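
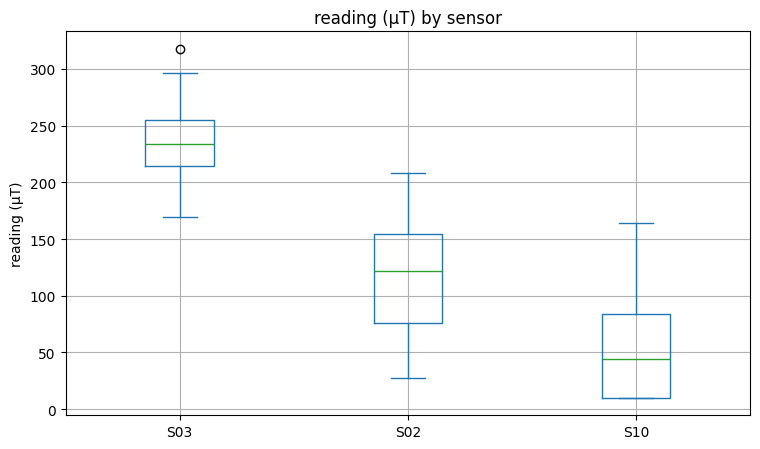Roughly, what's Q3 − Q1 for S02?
≈ 80

Q3 ≈ 160, Q1 ≈ 80; IQR ≈ 80.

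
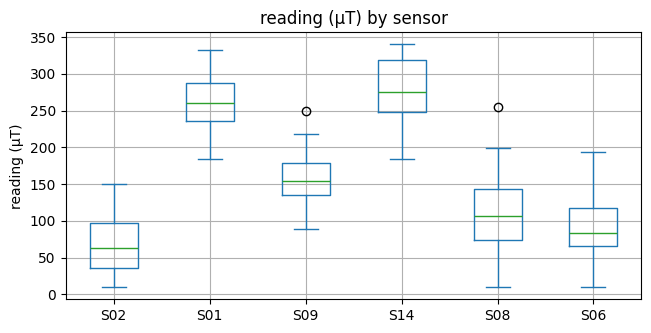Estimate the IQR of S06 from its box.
Q3 ≈ 120, Q1 ≈ 60; IQR ≈ 60.

≈ 60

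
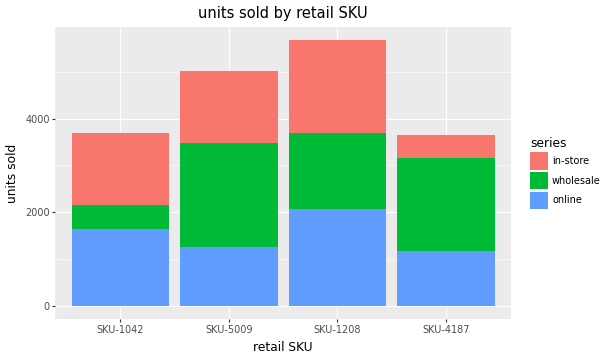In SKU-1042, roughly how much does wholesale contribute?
wholesale top ≈ 2000, bottom ≈ 1500; segment ≈ 500.

≈ 500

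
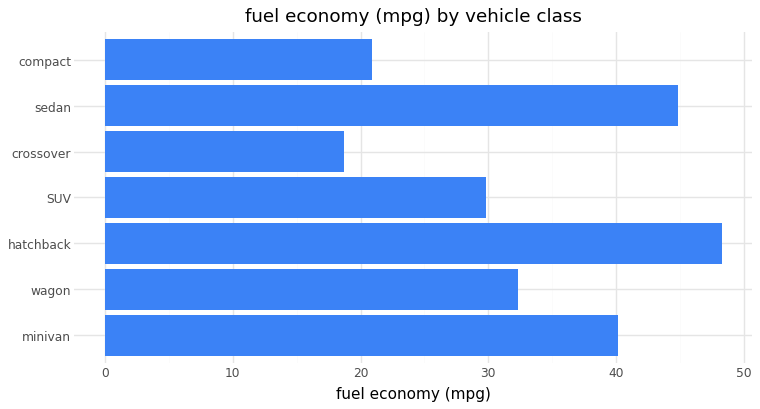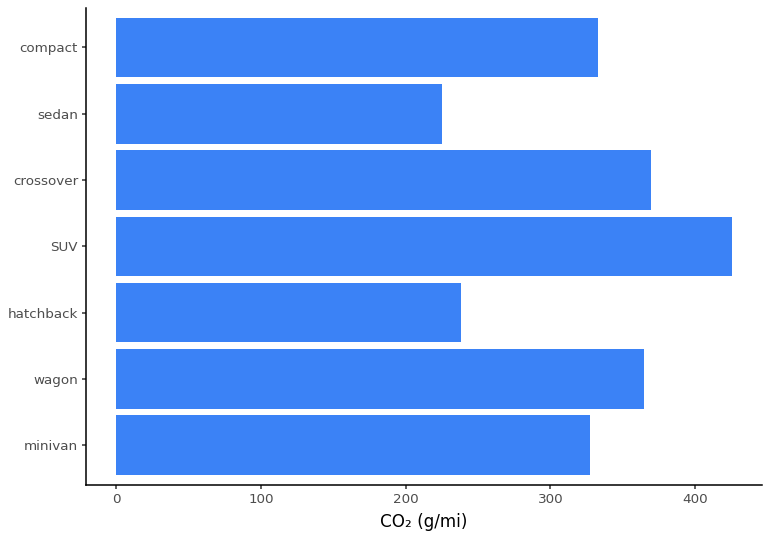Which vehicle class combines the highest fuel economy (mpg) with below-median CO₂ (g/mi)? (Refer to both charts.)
Chart 2 median CO₂ (g/mi) ≈ 350; below-median vehicle classes: minivan, hatchback, sedan. Among those, hatchback has the highest fuel economy (mpg) (≈ 50).

hatchback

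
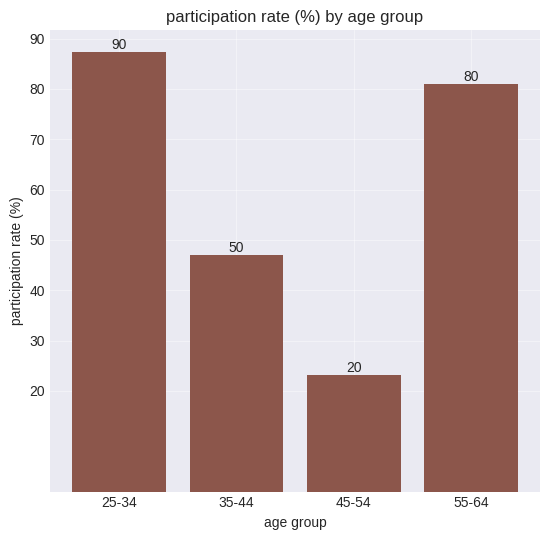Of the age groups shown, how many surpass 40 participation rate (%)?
Above 40: 25-34, 35-44, 55-64.

3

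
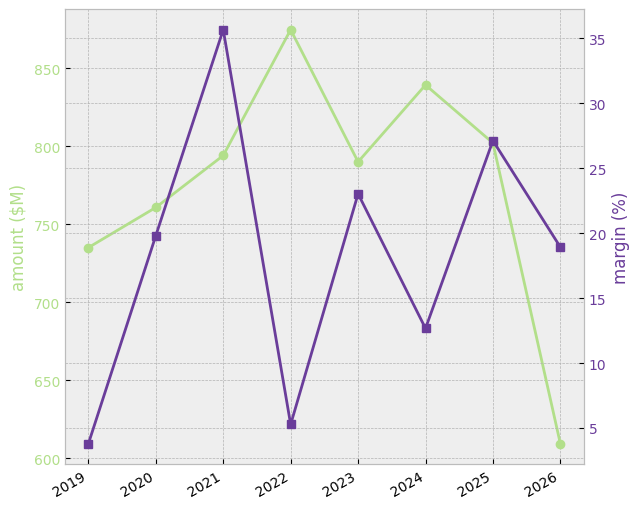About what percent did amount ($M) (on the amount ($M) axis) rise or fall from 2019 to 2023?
≈ +10.3%

2019 ≈ 725, 2023 ≈ 800; (800 − 725) / 725 ≈ +10.3%.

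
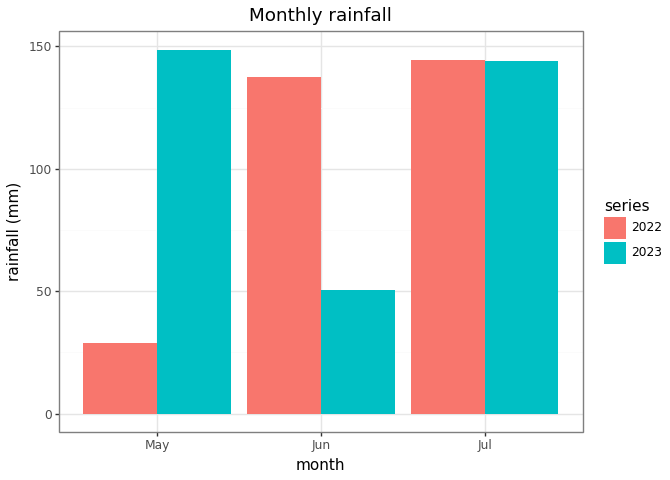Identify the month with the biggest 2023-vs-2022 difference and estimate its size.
May, ≈ 120 mm

May: 2023 ≈ 140, 2022 ≈ 20 → gap ≈ 120. Next-largest (Jun) is only ≈ 80.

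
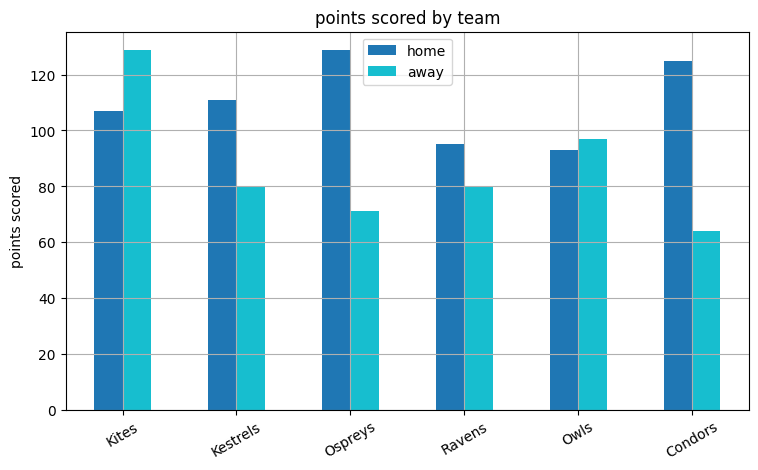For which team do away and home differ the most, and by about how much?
Condors: away ≈ 60, home ≈ 120 → gap ≈ 60. Next-largest (Ospreys) is only ≈ 40.

Condors, ≈ 60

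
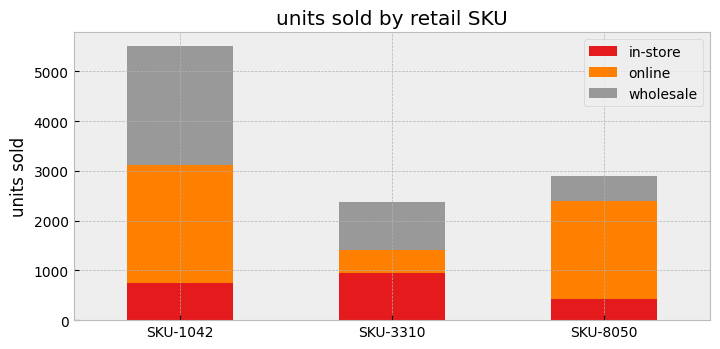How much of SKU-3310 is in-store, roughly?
≈ 1000

in-store top ≈ 1000, bottom ≈ 0; segment ≈ 1000.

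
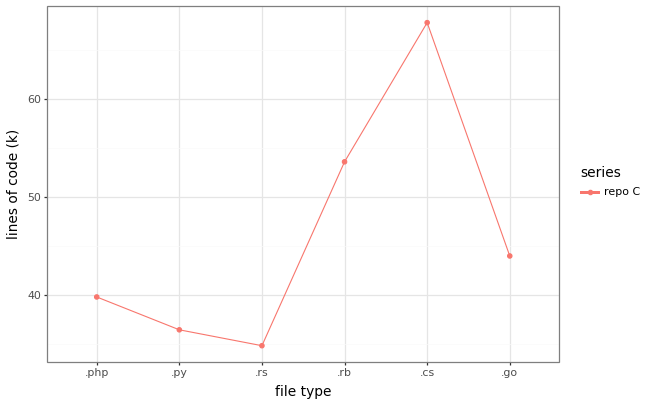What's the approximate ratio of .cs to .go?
.cs ≈ 70, .go ≈ 45; 70/45 ≈ 1.56.

≈ 1.56×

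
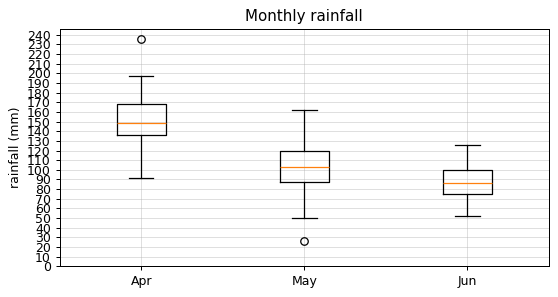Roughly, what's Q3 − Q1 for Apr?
≈ 30

Q3 ≈ 170, Q1 ≈ 140; IQR ≈ 30.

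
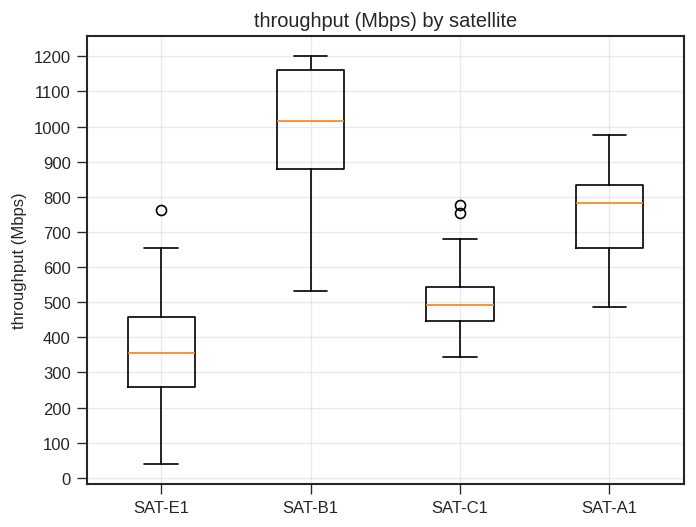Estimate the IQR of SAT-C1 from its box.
Q3 ≈ 500, Q1 ≈ 400; IQR ≈ 100.

≈ 100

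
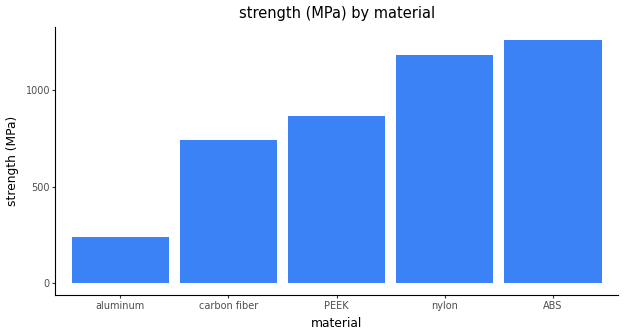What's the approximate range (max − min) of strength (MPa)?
Max ABS ≈ 1200, min aluminum ≈ 200; range ≈ 1000.

≈ 1000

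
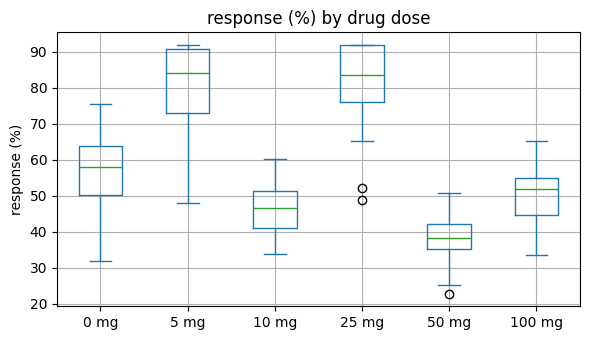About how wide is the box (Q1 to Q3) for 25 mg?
≈ 15

Q3 ≈ 90, Q1 ≈ 75; IQR ≈ 15.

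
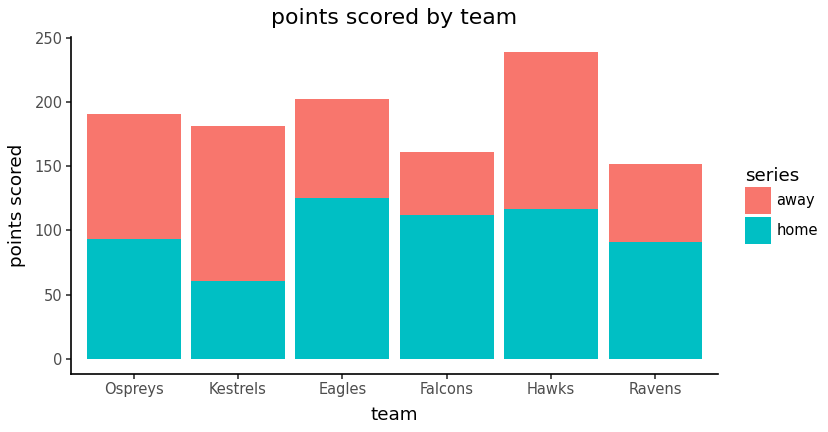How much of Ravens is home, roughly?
≈ 100

home top ≈ 100, bottom ≈ 0; segment ≈ 100.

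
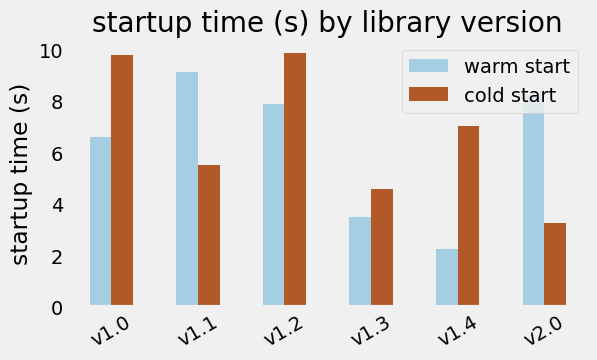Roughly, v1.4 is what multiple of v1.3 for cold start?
v1.4 ≈ 7, v1.3 ≈ 5; 7/5 ≈ 1.4.

≈ 1.4×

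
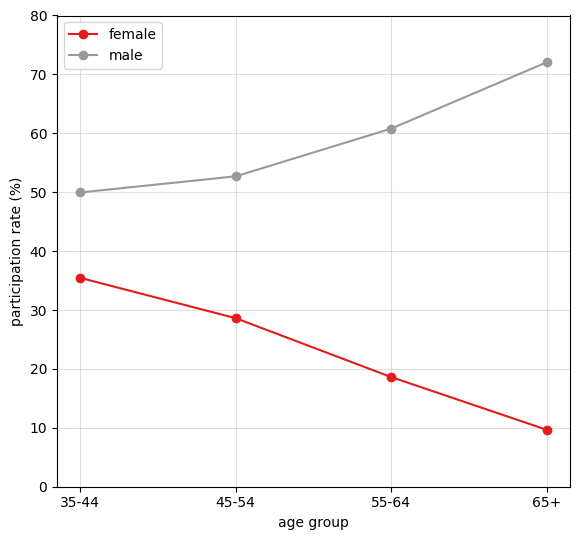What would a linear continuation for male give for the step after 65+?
Last three: 50, 60, 70 → slope ≈ 10/step → next ≈ 80.

≈ 80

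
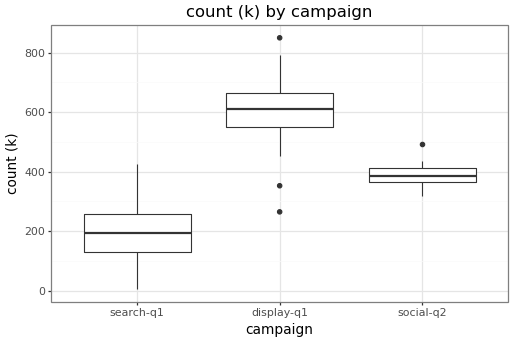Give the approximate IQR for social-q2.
Q3 ≈ 400, Q1 ≈ 350; IQR ≈ 50.

≈ 50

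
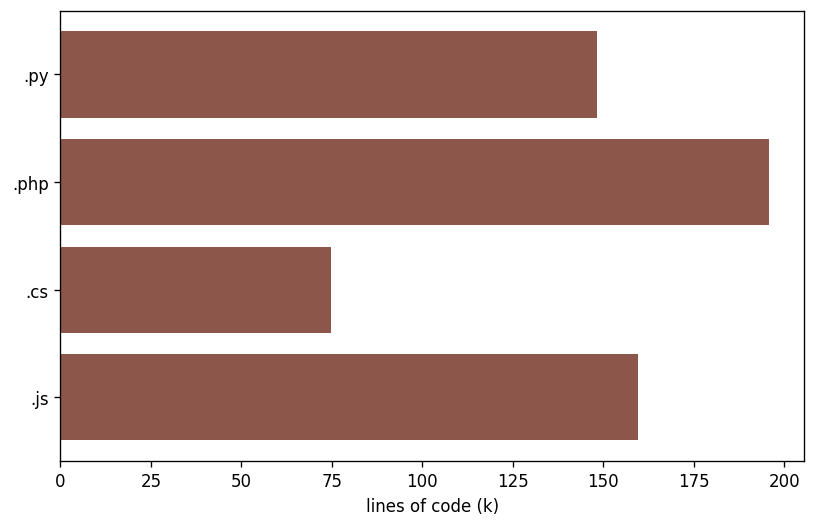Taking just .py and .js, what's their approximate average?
(140 + 160) / 2 ≈ 150.

≈ 150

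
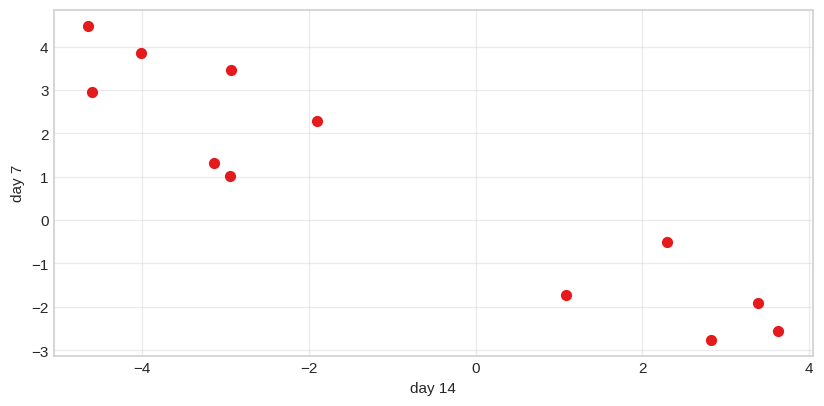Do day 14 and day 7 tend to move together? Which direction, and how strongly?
Points are negatively correlated; strong (|r| ≈ 0.9).

negative, strong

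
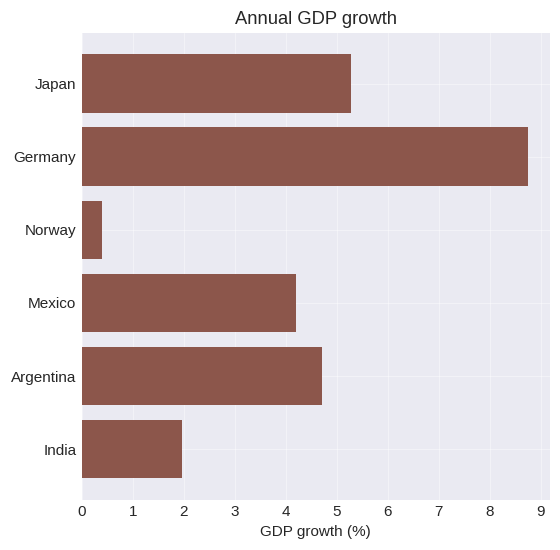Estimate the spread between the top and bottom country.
≈ 9

Max Germany ≈ 9, min Norway ≈ 0; range ≈ 9.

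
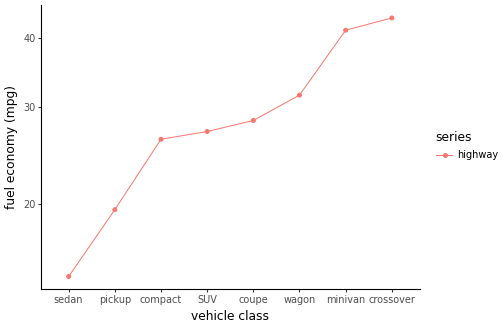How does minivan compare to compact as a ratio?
≈ 1.6×

minivan ≈ 40, compact ≈ 25; 40/25 ≈ 1.6.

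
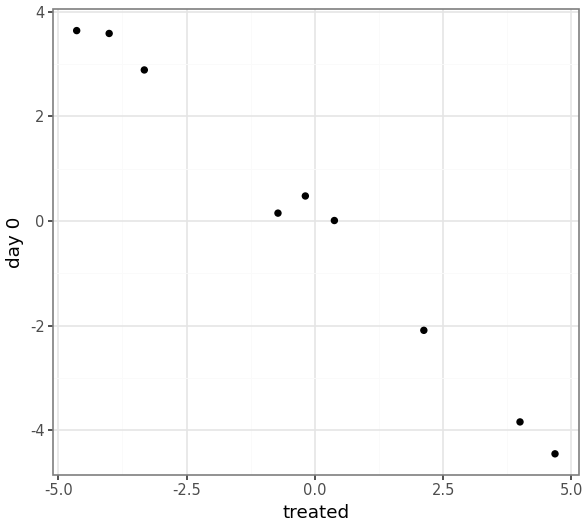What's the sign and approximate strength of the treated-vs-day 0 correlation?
negative, strong

Points are negatively correlated; strong (|r| ≈ 1.0).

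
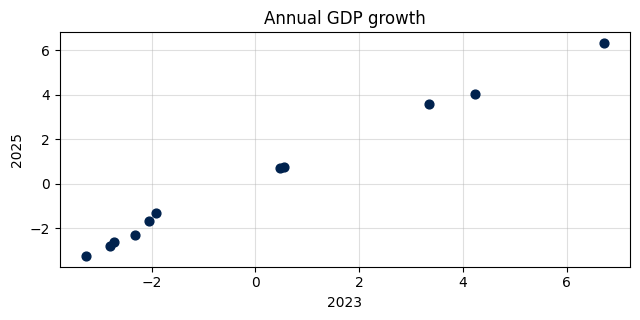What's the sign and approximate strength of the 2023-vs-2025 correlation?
positive, strong

Points are positively correlated; strong (|r| ≈ 1.0).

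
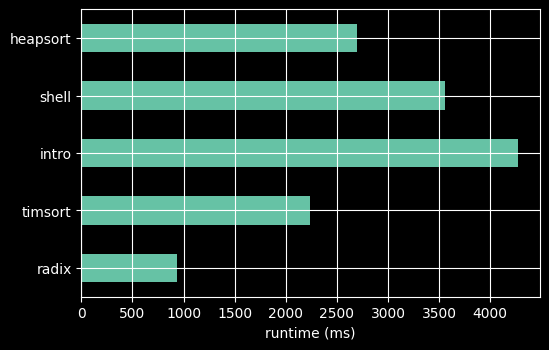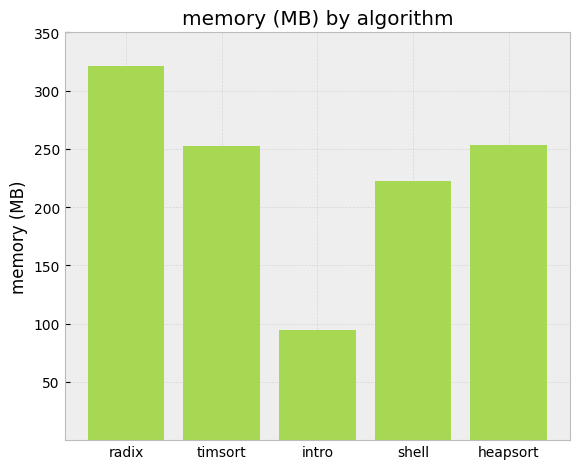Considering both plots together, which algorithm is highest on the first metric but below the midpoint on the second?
intro

Chart 2 median memory (MB) ≈ 250; below-median algorithms: intro, shell. Among those, intro has the highest runtime (ms) (≈ 4500).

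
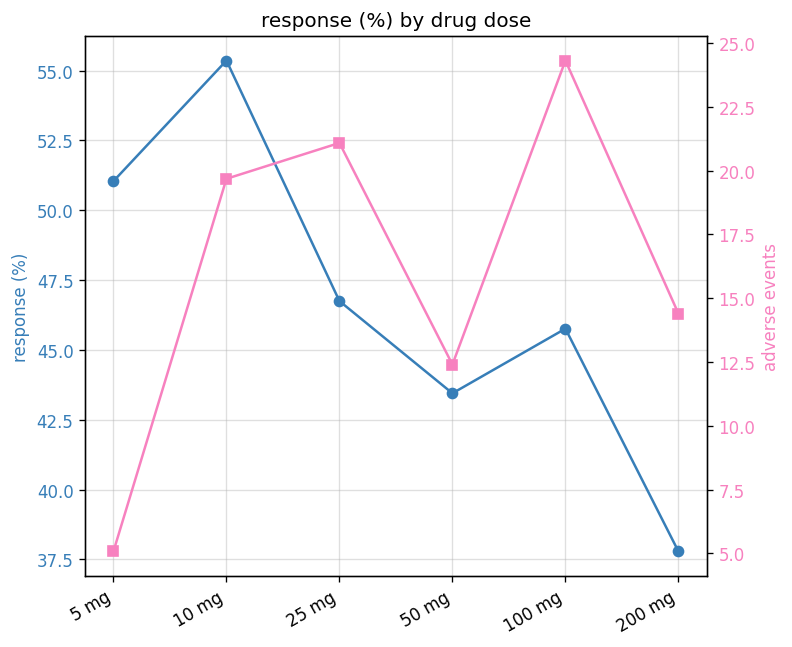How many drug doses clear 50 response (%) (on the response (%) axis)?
2

Above 50: 5 mg, 10 mg.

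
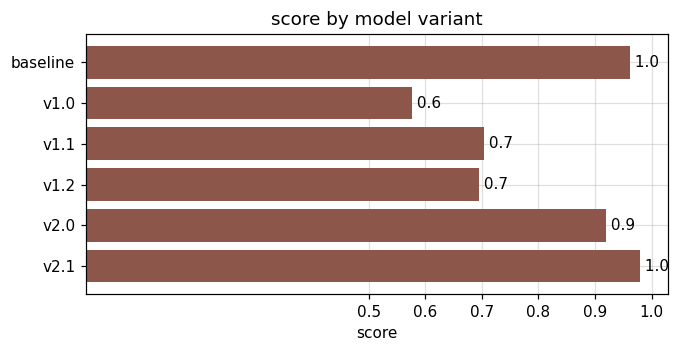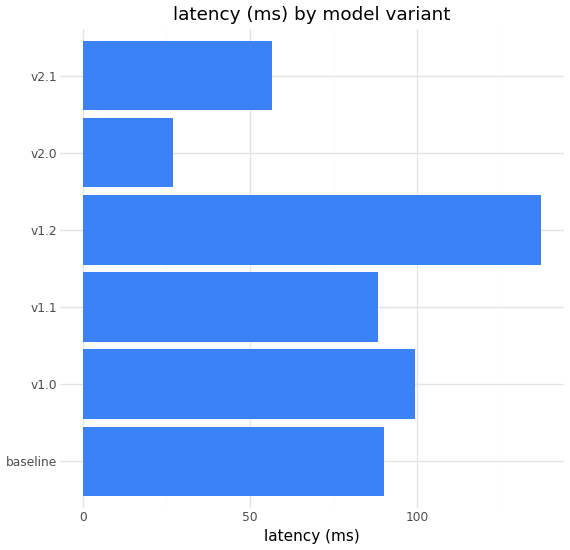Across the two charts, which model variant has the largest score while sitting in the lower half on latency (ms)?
Chart 2 median latency (ms) ≈ 80; below-median model variants: v1.1, v2.0, v2.1. Among those, v2.1 has the highest score (≈ 1).

v2.1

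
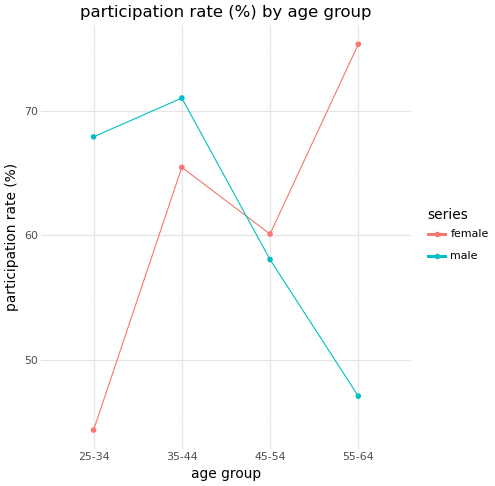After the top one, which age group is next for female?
35-44

Top 3 for female: 55-64 ≈ 75, 35-44 ≈ 65, 45-54 ≈ 60.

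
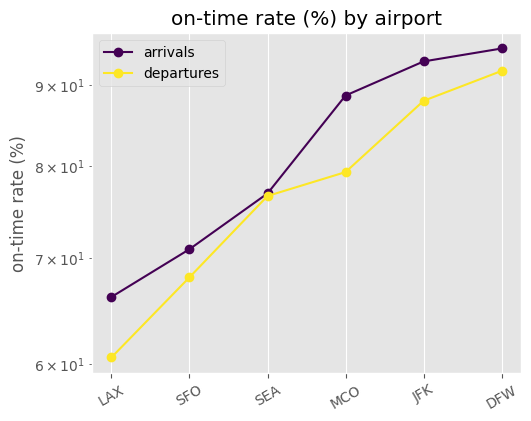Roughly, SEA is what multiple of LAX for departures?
≈ 1.25×

SEA ≈ 75, LAX ≈ 60; 75/60 ≈ 1.25.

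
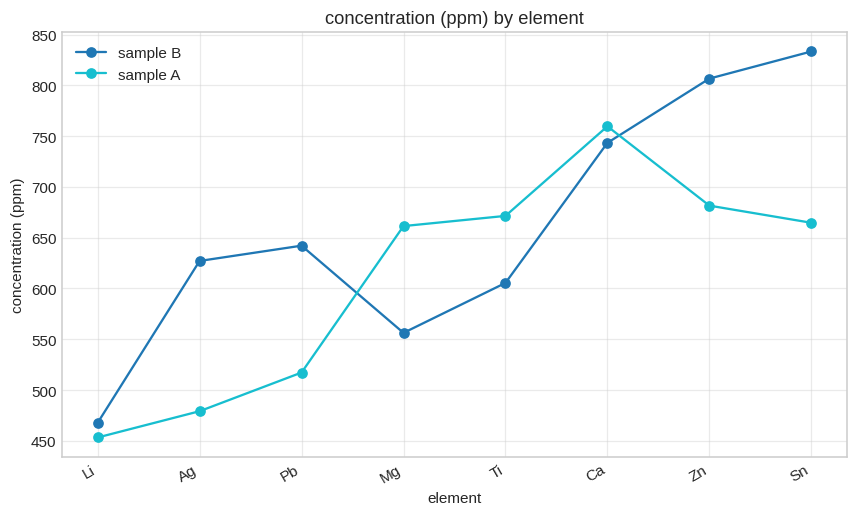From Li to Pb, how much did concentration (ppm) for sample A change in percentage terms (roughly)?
Li ≈ 450, Pb ≈ 500; (500 − 450) / 450 ≈ +11.1%.

≈ +11.1%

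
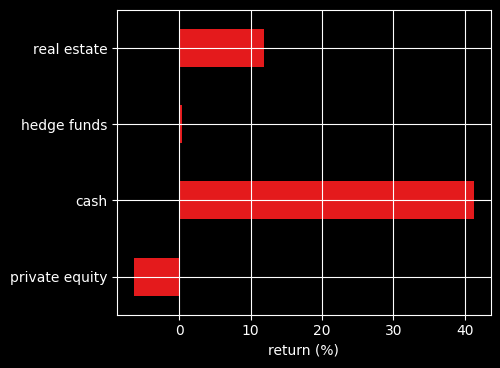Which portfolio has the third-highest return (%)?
Top 4: cash ≈ 40, real estate ≈ 10, hedge funds ≈ 0, private equity ≈ -5.

hedge funds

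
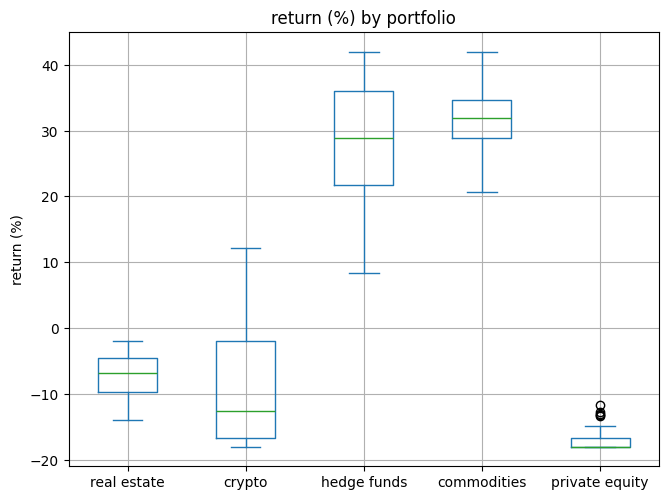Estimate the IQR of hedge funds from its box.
≈ 15

Q3 ≈ 35, Q1 ≈ 20; IQR ≈ 15.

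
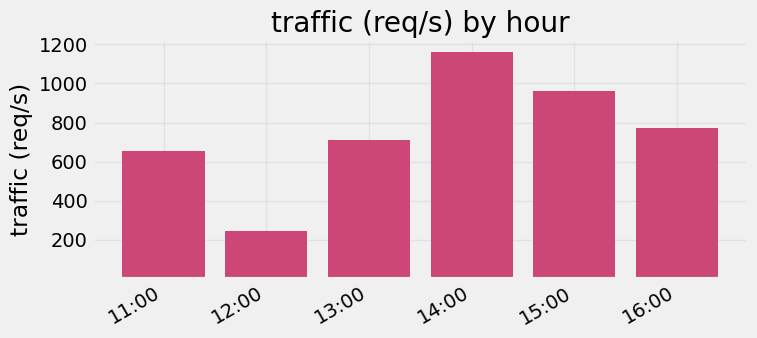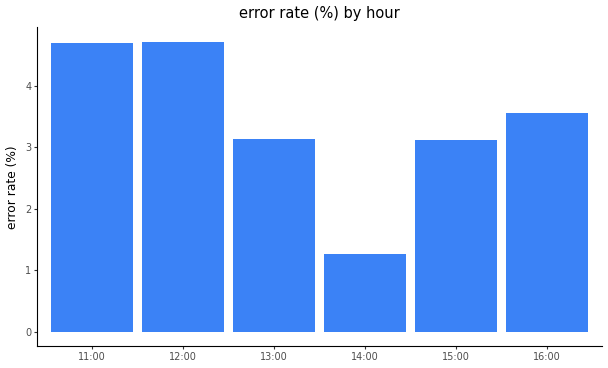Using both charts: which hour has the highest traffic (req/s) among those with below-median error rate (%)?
14:00

Chart 2 median error rate (%) ≈ 3.5; below-median hours: 13:00, 14:00, 15:00. Among those, 14:00 has the highest traffic (req/s) (≈ 1200).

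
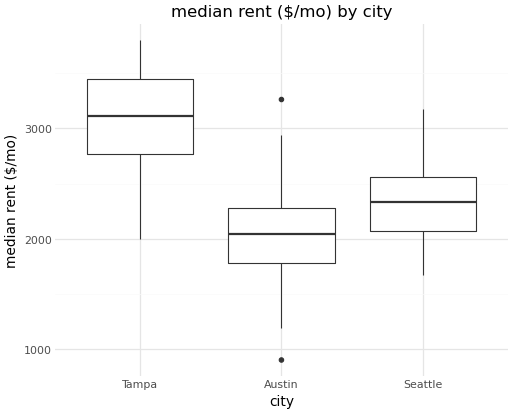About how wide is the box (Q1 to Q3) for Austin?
Q3 ≈ 2300, Q1 ≈ 1800; IQR ≈ 500.

≈ 500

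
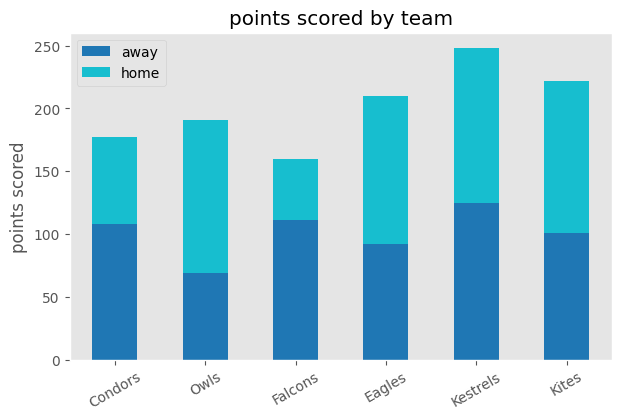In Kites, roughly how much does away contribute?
≈ 100

away top ≈ 100, bottom ≈ 0; segment ≈ 100.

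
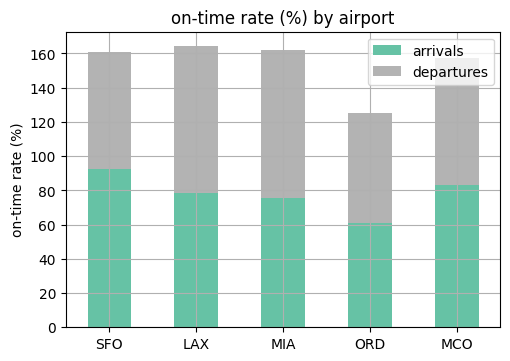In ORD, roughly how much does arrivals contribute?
arrivals top ≈ 60, bottom ≈ 0; segment ≈ 60.

≈ 60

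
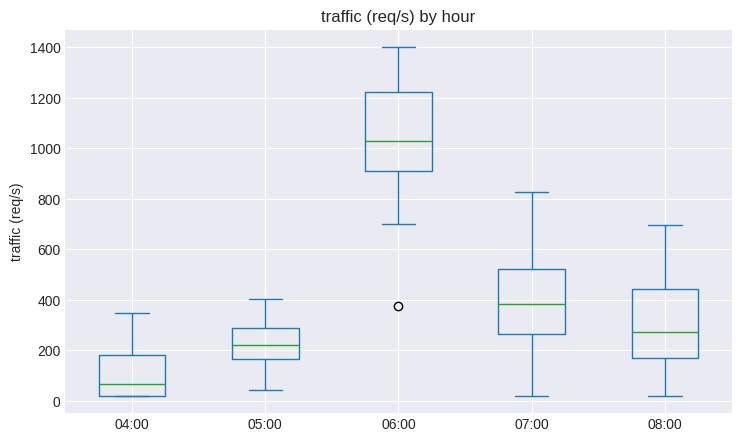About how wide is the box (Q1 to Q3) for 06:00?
≈ 300

Q3 ≈ 1200, Q1 ≈ 900; IQR ≈ 300.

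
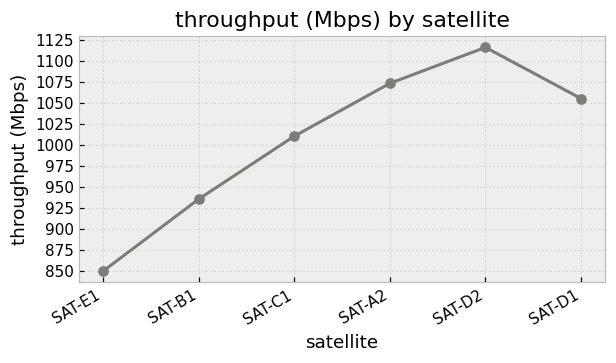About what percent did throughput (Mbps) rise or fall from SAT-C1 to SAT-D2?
SAT-C1 ≈ 1000, SAT-D2 ≈ 1125; (1125 − 1000) / 1000 ≈ +12.5%.

≈ +12.5%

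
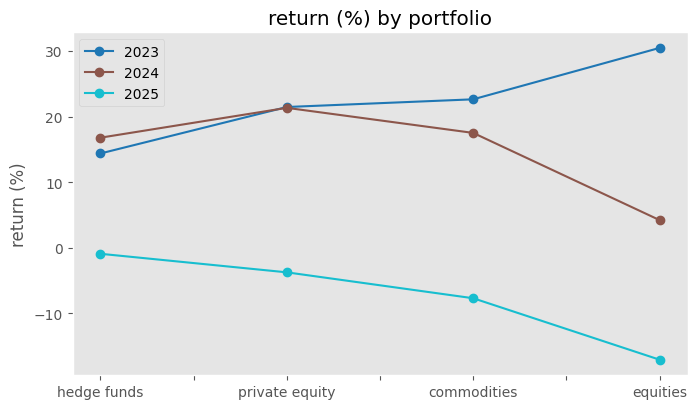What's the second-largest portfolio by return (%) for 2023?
Top 3 for 2023: equities ≈ 30, commodities ≈ 25, private equity ≈ 20.

commodities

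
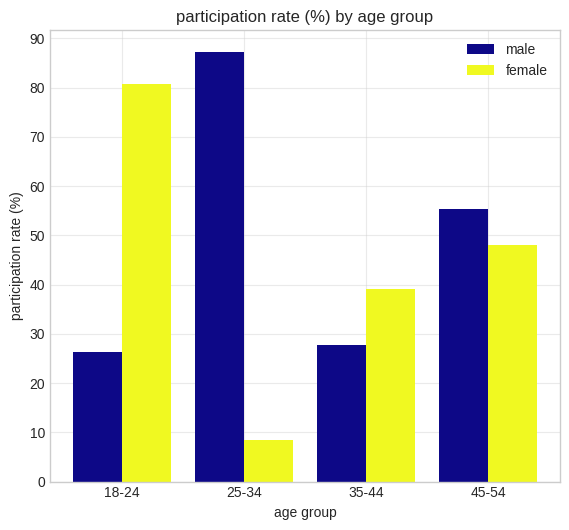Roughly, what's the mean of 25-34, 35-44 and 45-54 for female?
≈ 33

(10 + 40 + 50) / 3 ≈ 33.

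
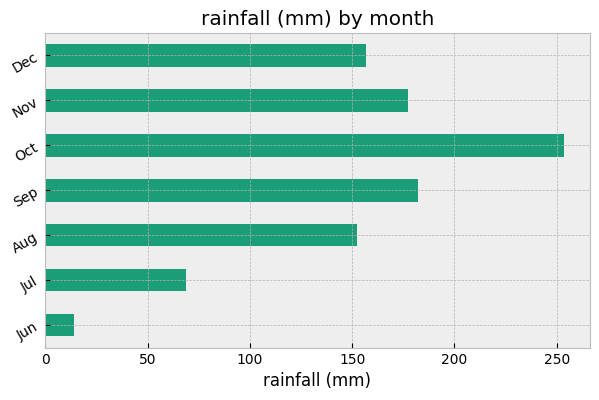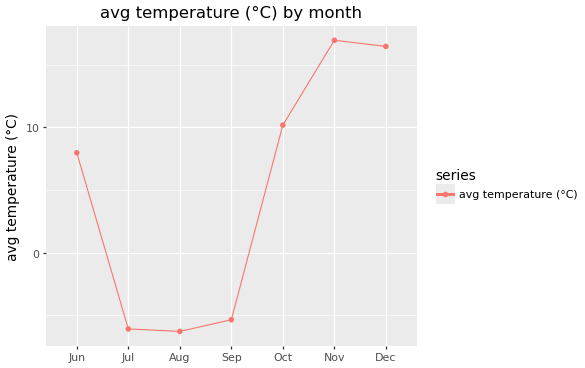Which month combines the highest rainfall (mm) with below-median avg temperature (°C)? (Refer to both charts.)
Sep

Chart 2 median avg temperature (°C) ≈ 8; below-median months: Jul, Aug, Sep. Among those, Sep has the highest rainfall (mm) (≈ 175).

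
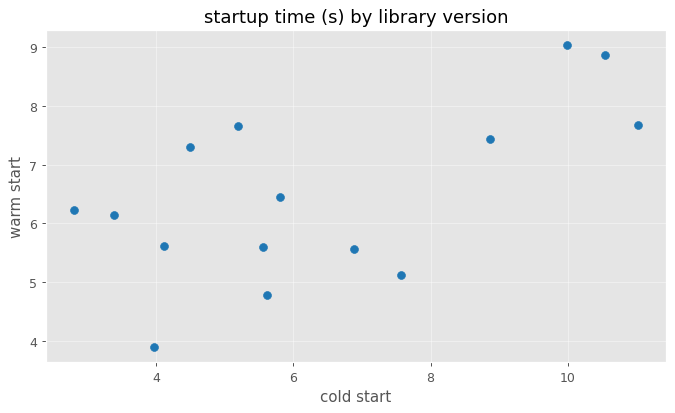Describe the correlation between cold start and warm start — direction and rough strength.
positive, moderate

Points are positively correlated; moderate (|r| ≈ 0.6).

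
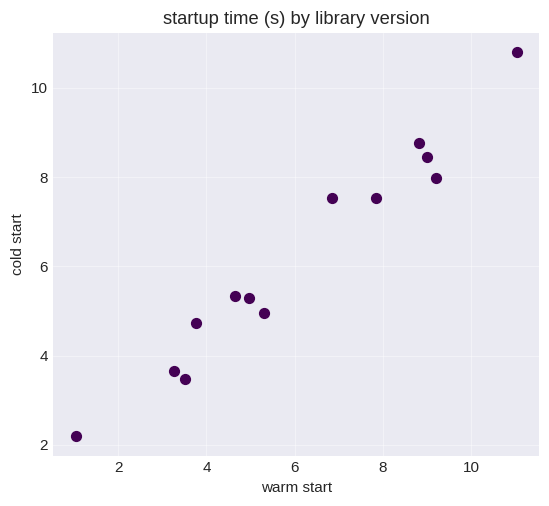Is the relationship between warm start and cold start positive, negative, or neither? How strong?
positive, strong

Points are positively correlated; strong (|r| ≈ 1.0).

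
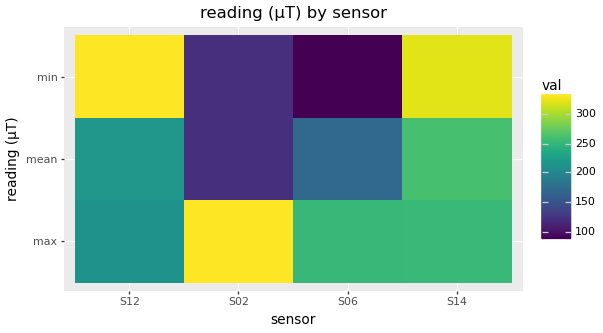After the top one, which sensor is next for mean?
S12

Top 3 for mean: S14 ≈ 250, S12 ≈ 225, S06 ≈ 175.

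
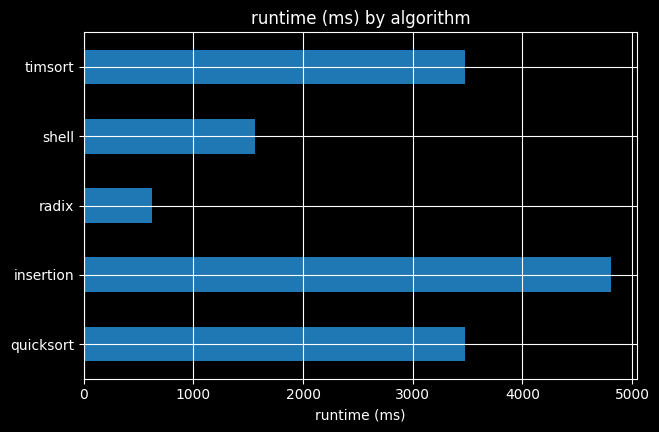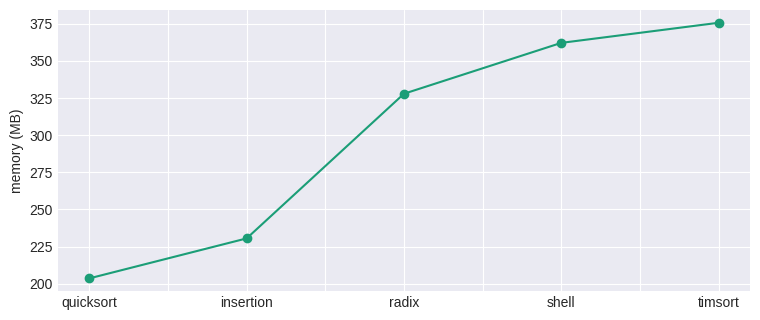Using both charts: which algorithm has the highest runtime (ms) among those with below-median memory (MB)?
insertion

Chart 2 median memory (MB) ≈ 350; below-median algorithms: quicksort, insertion. Among those, insertion has the highest runtime (ms) (≈ 5000).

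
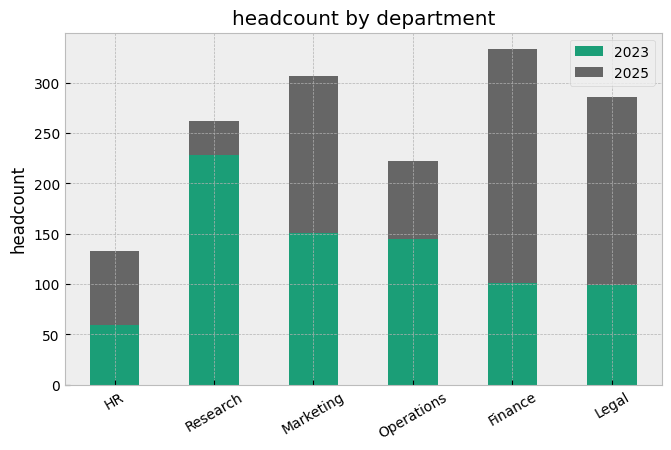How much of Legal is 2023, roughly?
2023 top ≈ 100, bottom ≈ 0; segment ≈ 100.

≈ 100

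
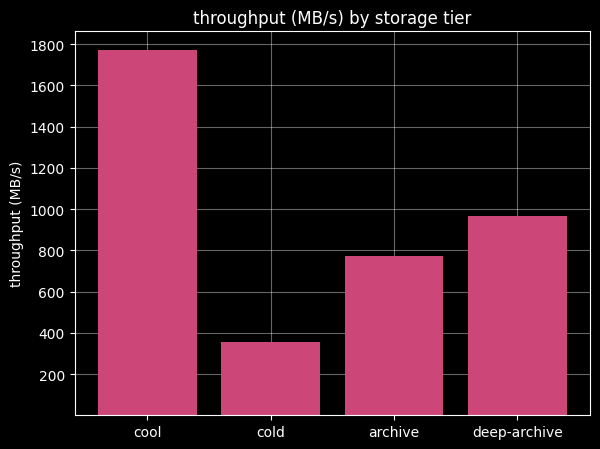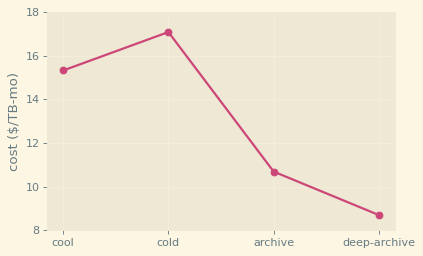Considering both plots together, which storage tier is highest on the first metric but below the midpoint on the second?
Chart 2 median cost ($/TB-mo) ≈ 14; below-median storage tiers: archive, deep-archive. Among those, deep-archive has the highest throughput (MB/s) (≈ 1000).

deep-archive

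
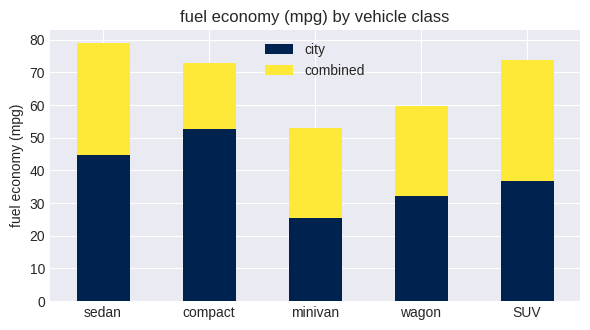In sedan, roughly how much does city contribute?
city top ≈ 40, bottom ≈ 0; segment ≈ 40.

≈ 40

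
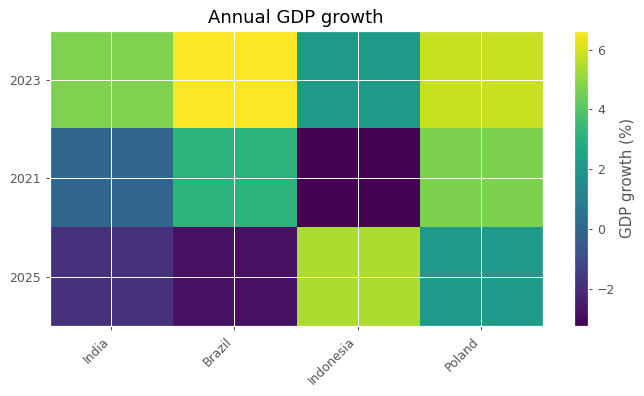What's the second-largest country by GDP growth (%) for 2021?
Top 3 for 2021: Poland ≈ 5, Brazil ≈ 3, India ≈ 0.

Brazil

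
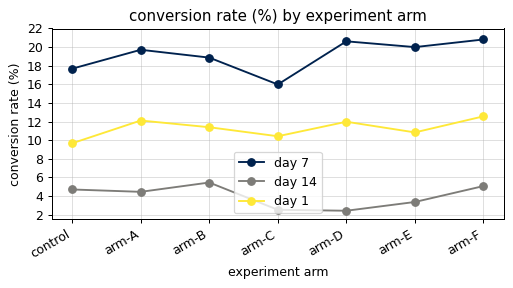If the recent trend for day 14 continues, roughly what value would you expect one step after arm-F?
Last three: 2, 4, 6 → slope ≈ 2/step → next ≈ 8.

≈ 8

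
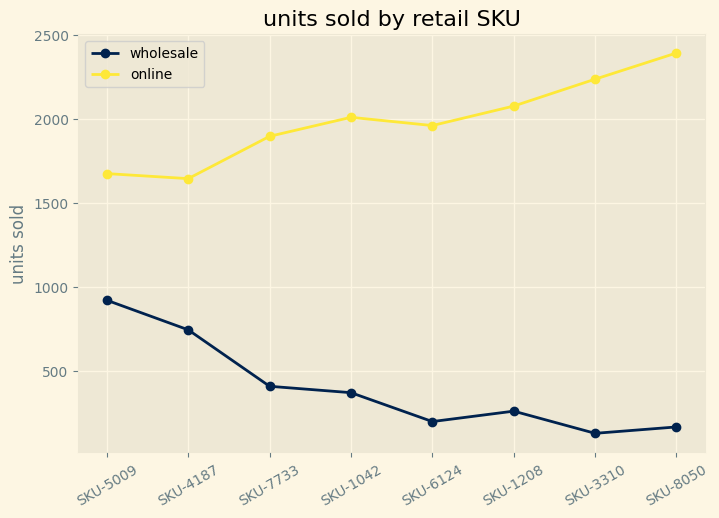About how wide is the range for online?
≈ 800

Max SKU-8050 ≈ 2400, min SKU-4187 ≈ 1600; range ≈ 800.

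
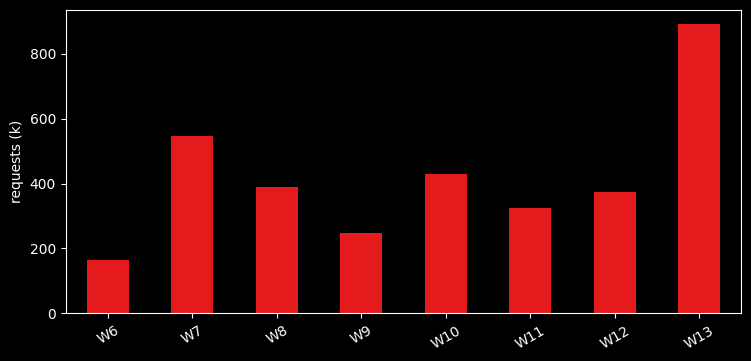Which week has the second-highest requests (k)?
W7

Top 3: W13 ≈ 900, W7 ≈ 500, W10 ≈ 400.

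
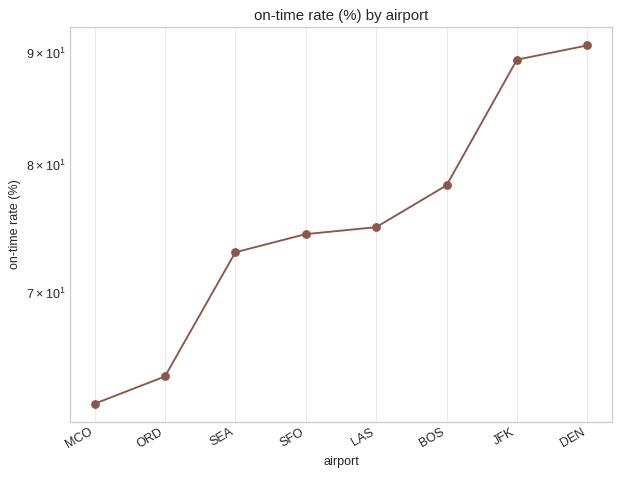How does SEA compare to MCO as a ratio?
SEA ≈ 75, MCO ≈ 60; 75/60 ≈ 1.25.

≈ 1.25×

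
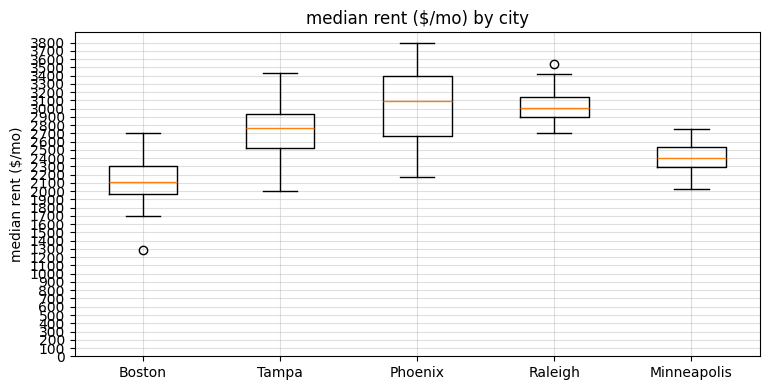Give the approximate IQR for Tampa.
≈ 400

Q3 ≈ 2900, Q1 ≈ 2500; IQR ≈ 400.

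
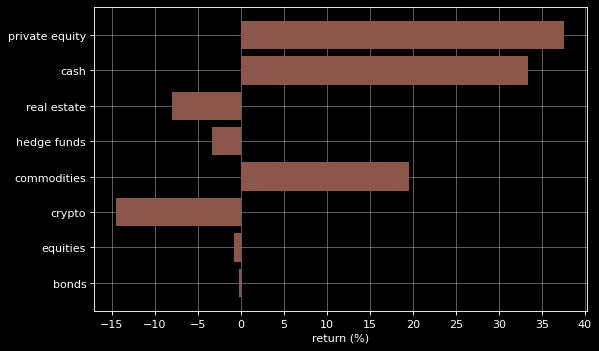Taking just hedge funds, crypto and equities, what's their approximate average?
(-5 + -15 + 0) / 3 ≈ -7.

≈ -7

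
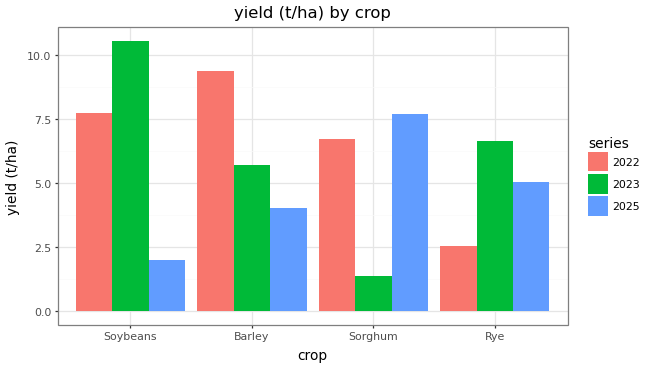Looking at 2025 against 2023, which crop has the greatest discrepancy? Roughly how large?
Soybeans: 2025 ≈ 2, 2023 ≈ 11 → gap ≈ 9. Next-largest (Sorghum) is only ≈ 7.

Soybeans, ≈ 9 t/ha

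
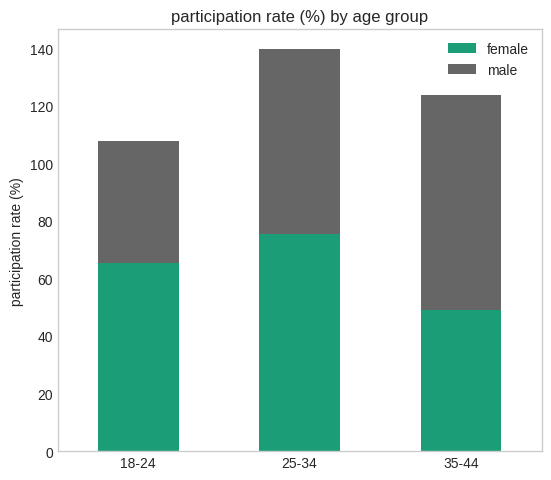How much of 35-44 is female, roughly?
≈ 40

female top ≈ 40, bottom ≈ 0; segment ≈ 40.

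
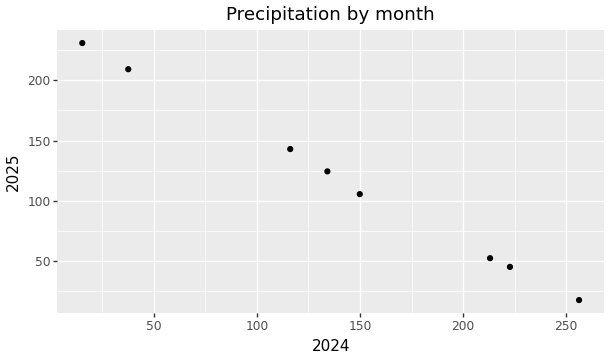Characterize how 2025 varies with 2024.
negative, strong

Points are negatively correlated; strong (|r| ≈ 1.0).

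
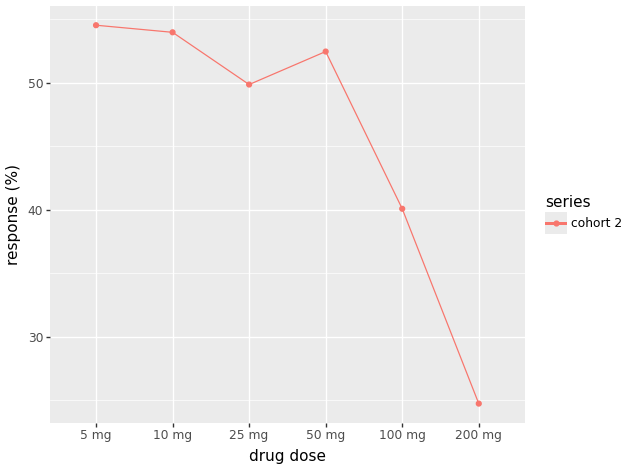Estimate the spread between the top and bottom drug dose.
Max 5 mg ≈ 55, min 200 mg ≈ 25; range ≈ 30.

≈ 30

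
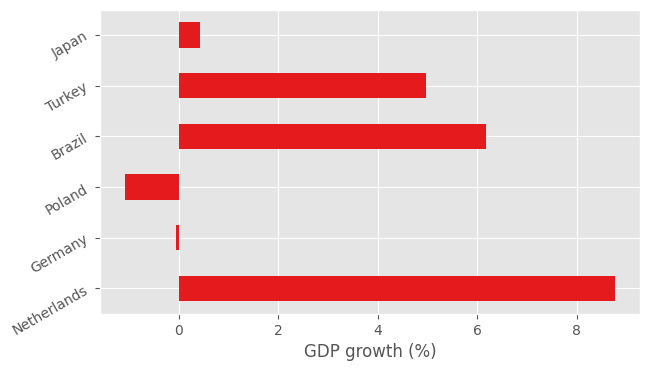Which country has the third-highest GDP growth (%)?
Turkey

Top 4: Netherlands ≈ 9, Brazil ≈ 6, Turkey ≈ 5, Japan ≈ 0.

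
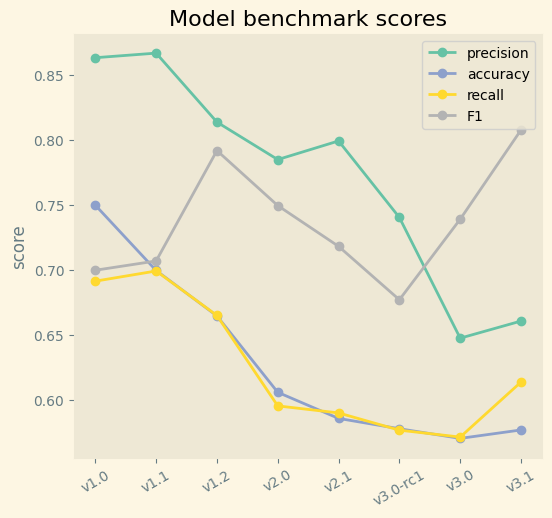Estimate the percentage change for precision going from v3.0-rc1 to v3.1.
≈ -13.3%

v3.0-rc1 ≈ 0.75, v3.1 ≈ 0.65; (0.65 − 0.75) / 0.75 ≈ -13.3%.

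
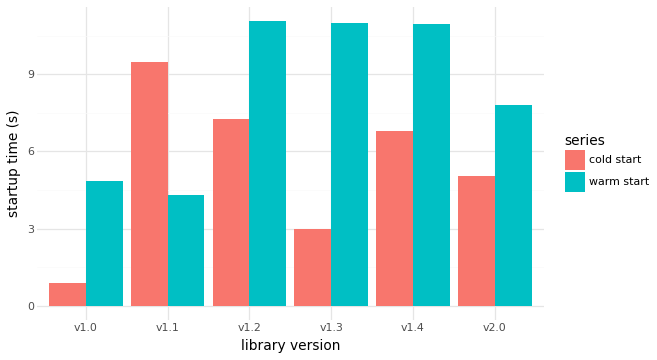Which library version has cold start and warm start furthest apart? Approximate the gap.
v1.3: cold start ≈ 3, warm start ≈ 11 → gap ≈ 8. Next-largest (v1.1) is only ≈ 5.

v1.3, ≈ 8 s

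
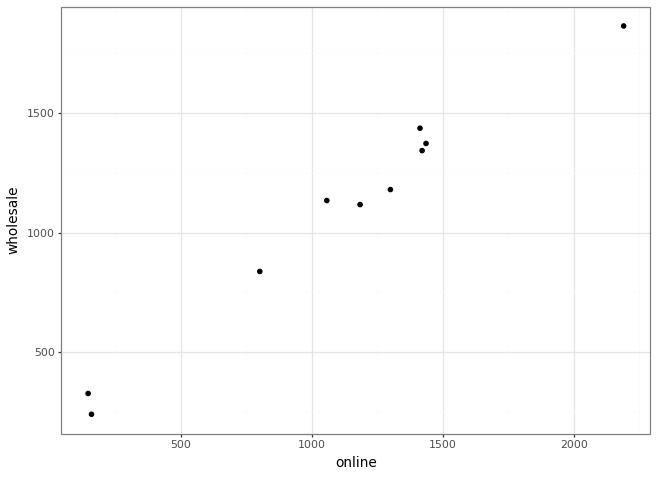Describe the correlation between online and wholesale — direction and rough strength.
Points are positively correlated; strong (|r| ≈ 1.0).

positive, strong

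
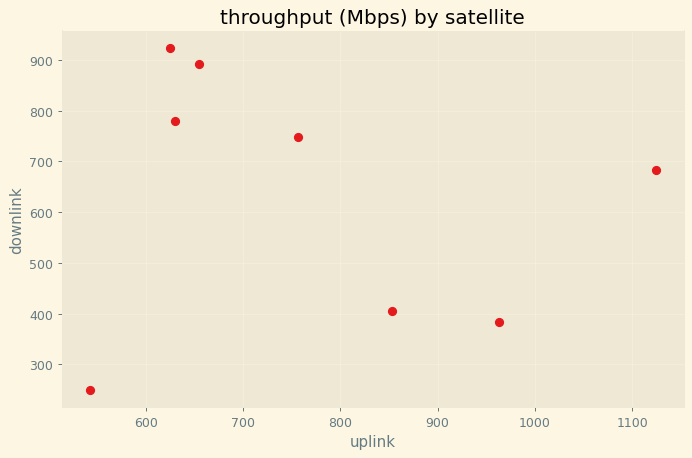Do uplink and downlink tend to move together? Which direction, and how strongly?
no clear correlation

Points are roughly uncorrelated; weak (|r| ≈ 0.2).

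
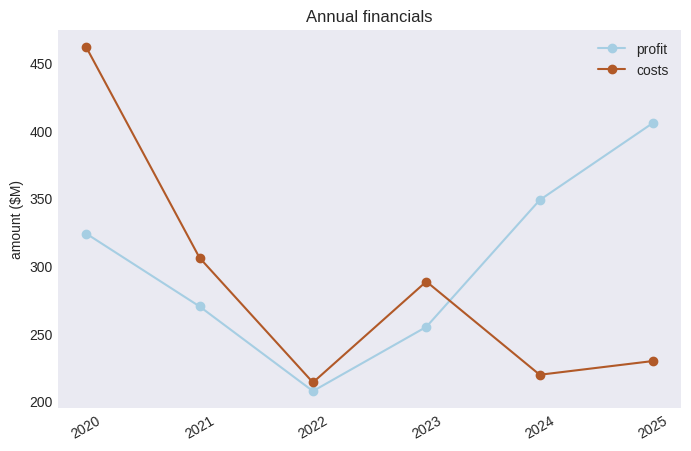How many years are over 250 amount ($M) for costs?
3

Above 250: 2020, 2021, 2023.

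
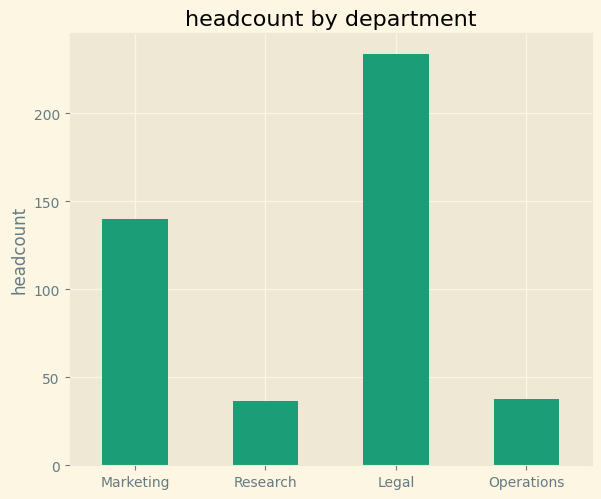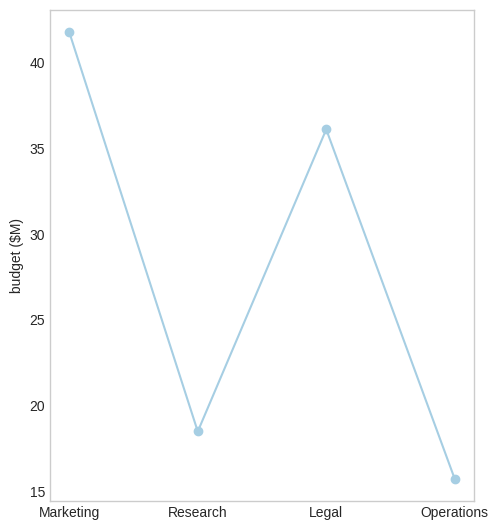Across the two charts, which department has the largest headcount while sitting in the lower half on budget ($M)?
Chart 2 median budget ($M) ≈ 25; below-median departments: Research, Operations. Among those, Operations has the highest headcount (≈ 50).

Operations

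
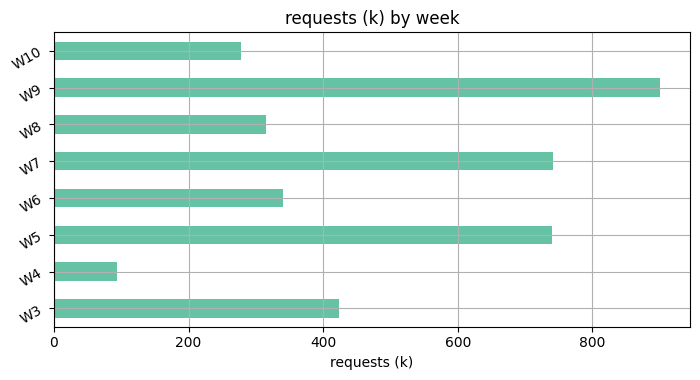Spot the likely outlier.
W9

W9 ≈ 900; the rest sit between ≈ 100 and ≈ 700.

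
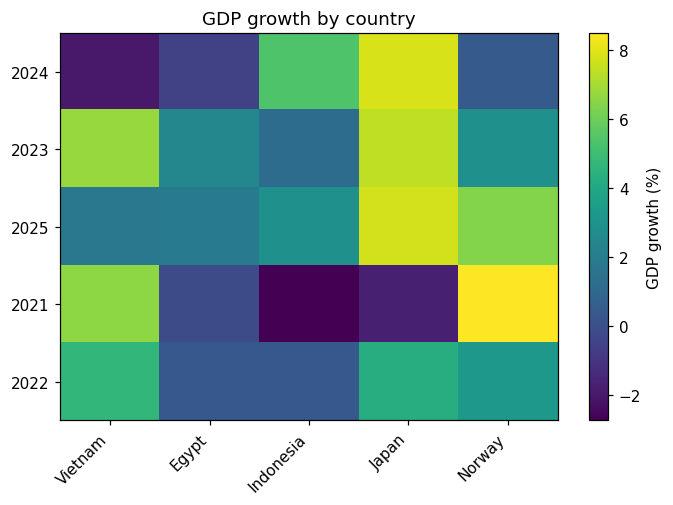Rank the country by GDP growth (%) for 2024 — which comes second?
Indonesia

Top 3 for 2024: Japan ≈ 8, Indonesia ≈ 5, Norway ≈ 0.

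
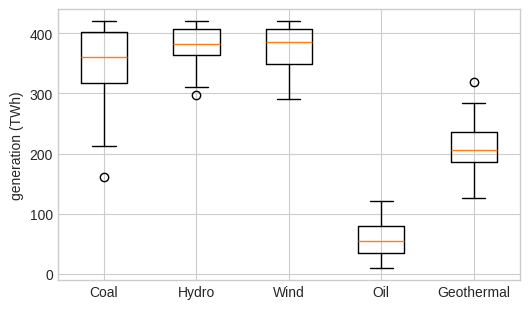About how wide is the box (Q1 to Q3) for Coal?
≈ 100

Q3 ≈ 400, Q1 ≈ 300; IQR ≈ 100.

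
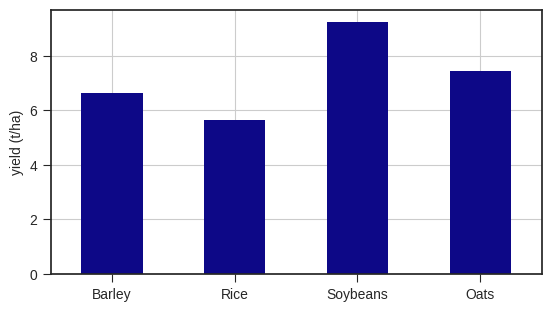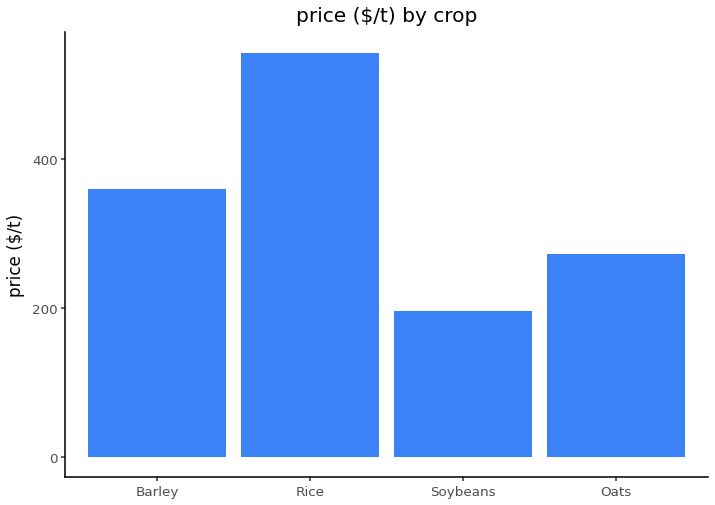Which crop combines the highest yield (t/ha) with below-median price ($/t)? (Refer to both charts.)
Soybeans

Chart 2 median price ($/t) ≈ 300; below-median crops: Soybeans, Oats. Among those, Soybeans has the highest yield (t/ha) (≈ 9).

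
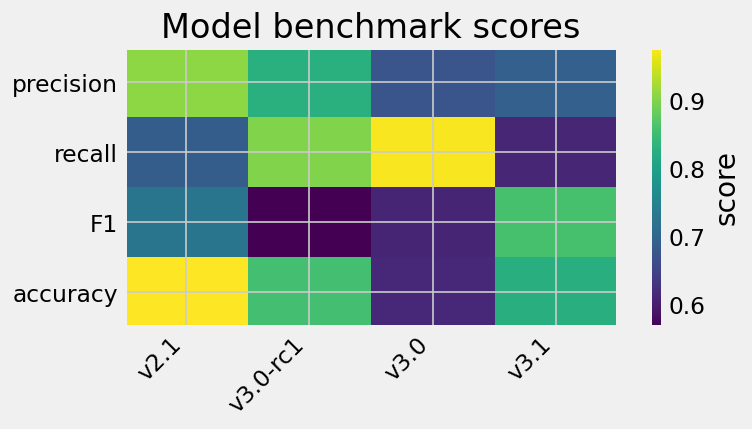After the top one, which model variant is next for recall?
v3.0-rc1

Top 3 for recall: v3.0 ≈ 0.95, v3.0-rc1 ≈ 0.90, v2.1 ≈ 0.70.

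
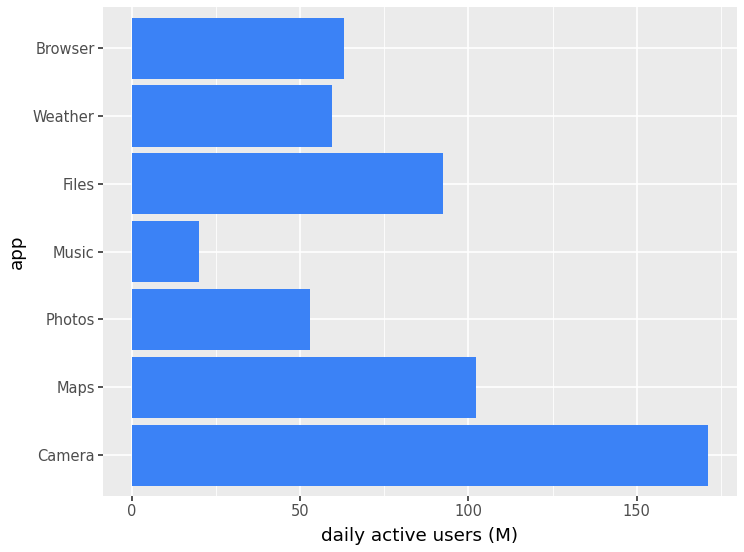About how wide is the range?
≈ 160

Max Camera ≈ 180, min Music ≈ 20; range ≈ 160.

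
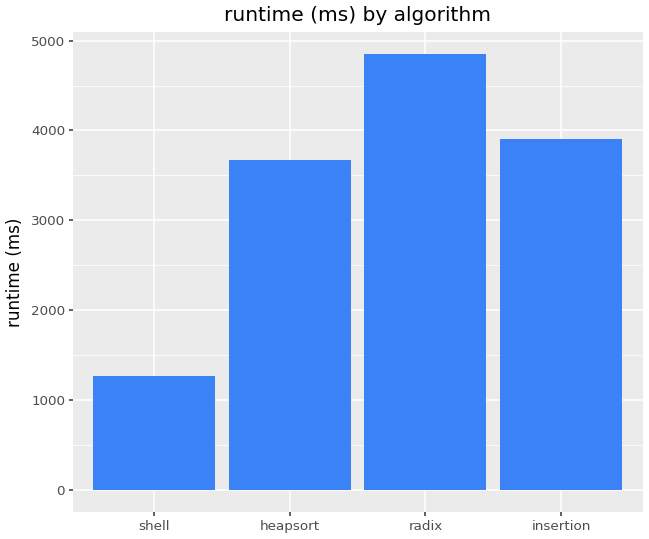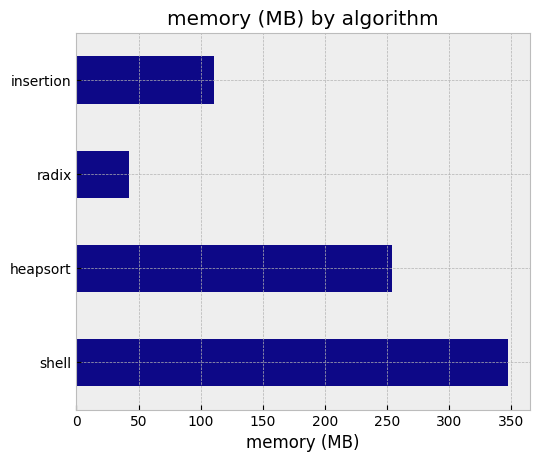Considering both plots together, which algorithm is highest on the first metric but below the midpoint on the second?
Chart 2 median memory (MB) ≈ 200; below-median algorithms: radix, insertion. Among those, radix has the highest runtime (ms) (≈ 5000).

radix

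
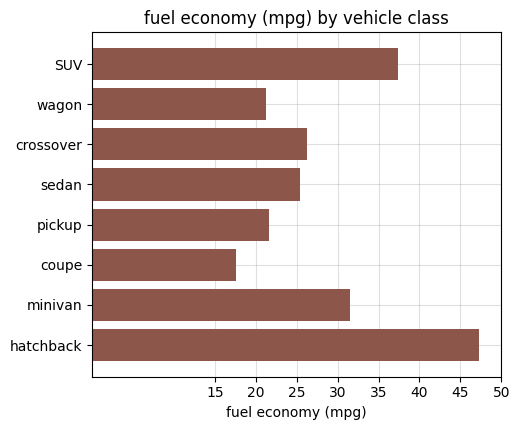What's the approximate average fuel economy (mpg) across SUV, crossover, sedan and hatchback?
≈ 32

(35 + 25 + 25 + 45) / 4 ≈ 32.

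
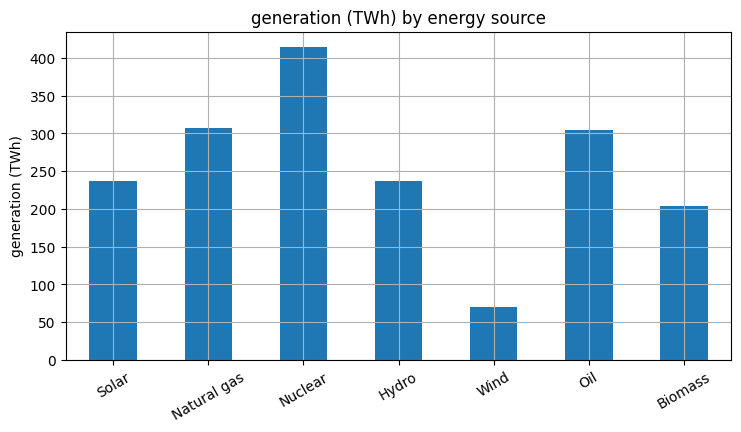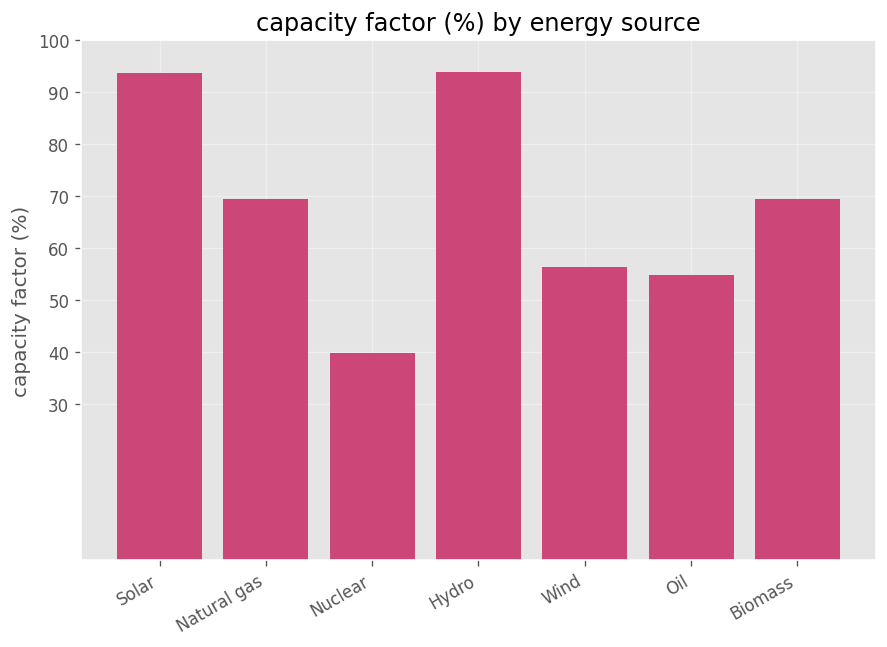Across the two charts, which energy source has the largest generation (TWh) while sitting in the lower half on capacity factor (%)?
Chart 2 median capacity factor (%) ≈ 70; below-median energy sources: Nuclear, Wind, Oil. Among those, Nuclear has the highest generation (TWh) (≈ 400).

Nuclear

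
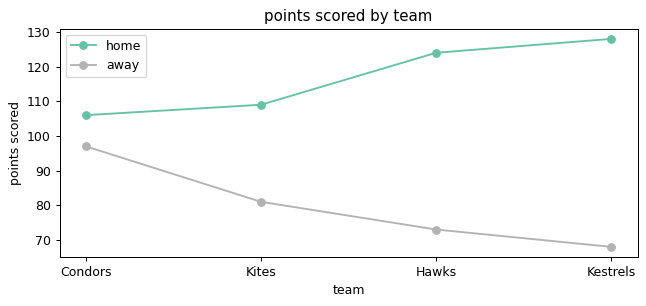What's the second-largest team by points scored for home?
Hawks

Top 3 for home: Kestrels ≈ 130, Hawks ≈ 125, Kites ≈ 110.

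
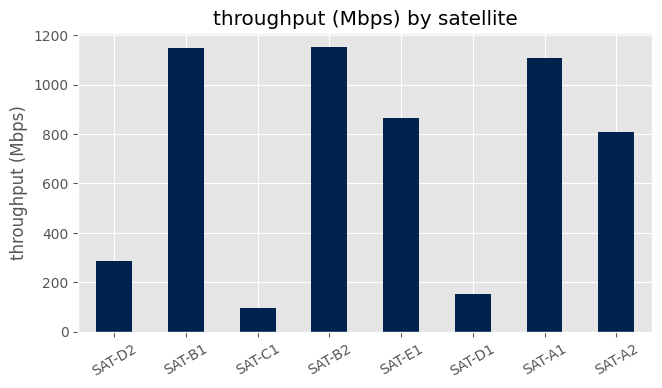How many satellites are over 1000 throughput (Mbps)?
3

Above 1000: SAT-B1, SAT-B2, SAT-A1.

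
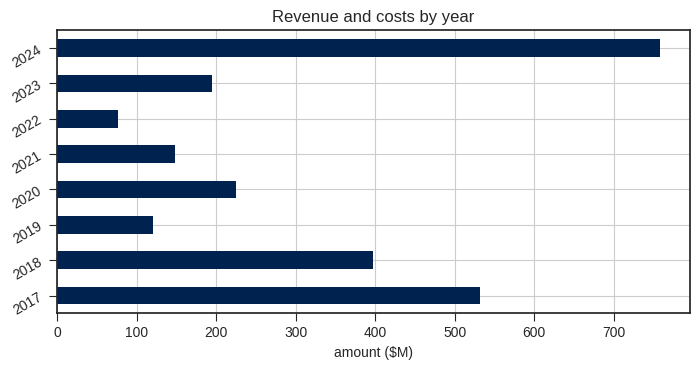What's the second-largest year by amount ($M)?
2017

Top 3: 2024 ≈ 800, 2017 ≈ 500, 2018 ≈ 400.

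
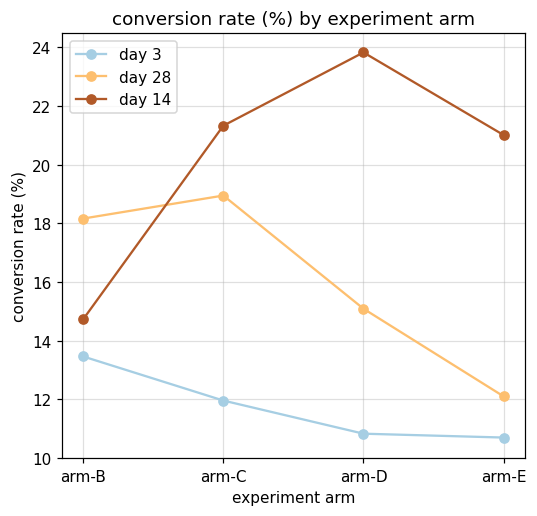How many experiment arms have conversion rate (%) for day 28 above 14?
Above 14: arm-B, arm-C, arm-D.

3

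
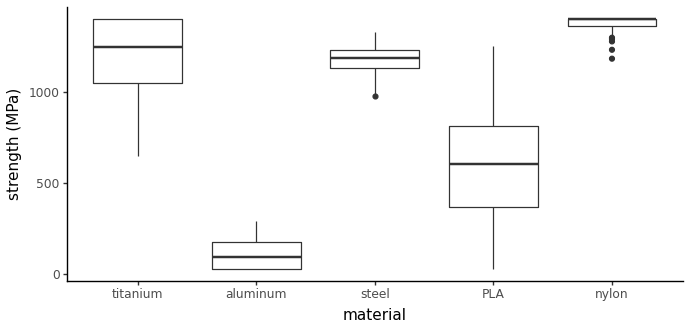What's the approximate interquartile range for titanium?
Q3 ≈ 1400, Q1 ≈ 1000; IQR ≈ 400.

≈ 400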